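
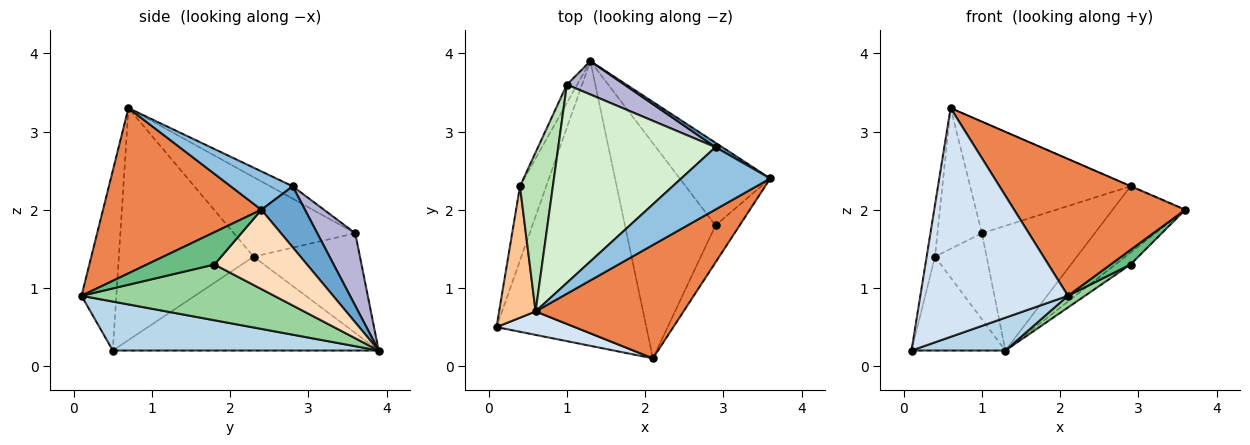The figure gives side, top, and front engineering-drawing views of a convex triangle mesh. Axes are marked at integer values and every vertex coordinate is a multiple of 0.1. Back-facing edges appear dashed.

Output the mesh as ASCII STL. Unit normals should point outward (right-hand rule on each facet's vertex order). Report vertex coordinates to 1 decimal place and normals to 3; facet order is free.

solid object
 facet normal 0.514 0.856 0.057
  outer loop
   vertex 2.9 2.8 2.3
   vertex 3.6 2.4 2.0
   vertex 1.3 3.9 0.2
  endloop
 endfacet
 facet normal 0.396 0.004 0.918
  outer loop
   vertex 2.9 2.8 2.3
   vertex 0.6 0.7 3.3
   vertex 3.6 2.4 2.0
  endloop
 endfacet
 facet normal 0.309 -0.109 -0.945
  outer loop
   vertex 2.1 0.1 0.9
   vertex 0.1 0.5 0.2
   vertex 1.3 3.9 0.2
  endloop
 endfacet
 facet normal -0.228 -0.968 0.099
  outer loop
   vertex 2.1 0.1 0.9
   vertex 0.6 0.7 3.3
   vertex 0.1 0.5 0.2
  endloop
 endfacet
 facet normal 0.580 -0.627 0.520
  outer loop
   vertex 2.1 0.1 0.9
   vertex 3.6 2.4 2.0
   vertex 0.6 0.7 3.3
  endloop
 endfacet
 facet normal -0.912 0.322 -0.255
  outer loop
   vertex 0.4 2.3 1.4
   vertex 1.3 3.9 0.2
   vertex 0.1 0.5 0.2
  endloop
 endfacet
 facet normal -0.986 0.061 0.155
  outer loop
   vertex 0.4 2.3 1.4
   vertex 0.1 0.5 0.2
   vertex 0.6 0.7 3.3
  endloop
 endfacet
 facet normal 0.655 0.108 -0.748
  outer loop
   vertex 2.9 1.8 1.3
   vertex 1.3 3.9 0.2
   vertex 3.6 2.4 2.0
  endloop
 endfacet
 facet normal 0.780 -0.230 -0.583
  outer loop
   vertex 2.9 1.8 1.3
   vertex 3.6 2.4 2.0
   vertex 2.1 0.1 0.9
  endloop
 endfacet
 facet normal 0.524 -0.046 -0.851
  outer loop
   vertex 2.9 1.8 1.3
   vertex 2.1 0.1 0.9
   vertex 1.3 3.9 0.2
  endloop
 endfacet
 facet normal -0.875 0.320 0.362
  outer loop
   vertex 1.0 3.6 1.7
   vertex 0.4 2.3 1.4
   vertex 0.6 0.7 3.3
  endloop
 endfacet
 facet normal -0.069 0.489 0.869
  outer loop
   vertex 1.0 3.6 1.7
   vertex 0.6 0.7 3.3
   vertex 2.9 2.8 2.3
  endloop
 endfacet
 facet normal -0.896 0.435 -0.092
  outer loop
   vertex 1.0 3.6 1.7
   vertex 1.3 3.9 0.2
   vertex 0.4 2.3 1.4
  endloop
 endfacet
 facet normal 0.309 0.919 0.246
  outer loop
   vertex 1.0 3.6 1.7
   vertex 2.9 2.8 2.3
   vertex 1.3 3.9 0.2
  endloop
 endfacet
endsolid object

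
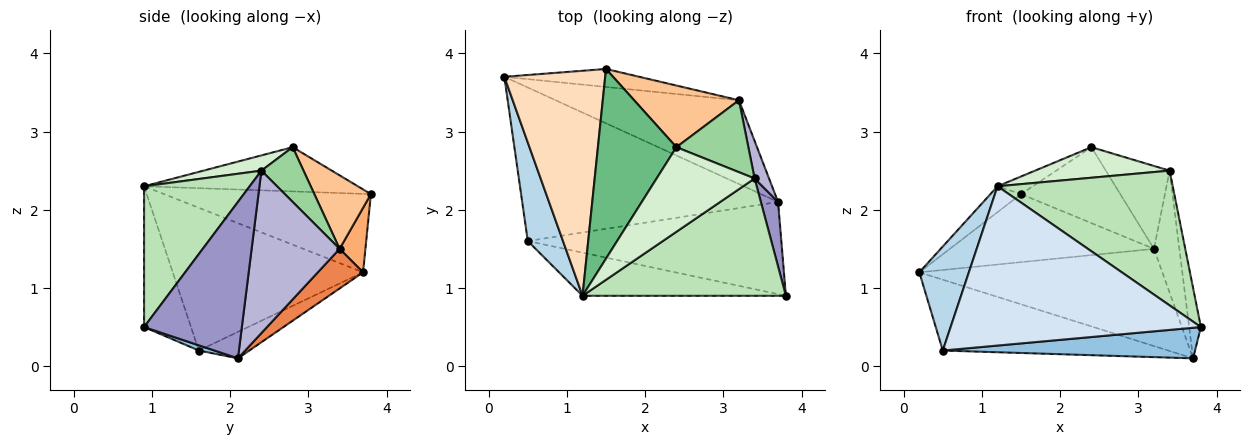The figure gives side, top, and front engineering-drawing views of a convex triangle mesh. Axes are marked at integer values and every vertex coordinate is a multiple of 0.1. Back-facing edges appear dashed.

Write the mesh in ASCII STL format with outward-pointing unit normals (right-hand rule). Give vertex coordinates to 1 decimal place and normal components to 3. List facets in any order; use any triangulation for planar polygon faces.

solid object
 facet normal -0.093 0.417 -0.904
  outer loop
   vertex 0.5 1.6 0.2
   vertex 0.2 3.7 1.2
   vertex 3.7 2.1 0.1
  endloop
 endfacet
 facet normal 0.020 -0.315 -0.949
  outer loop
   vertex 0.5 1.6 0.2
   vertex 3.7 2.1 0.1
   vertex 3.8 0.9 0.5
  endloop
 endfacet
 facet normal -0.941 -0.245 0.232
  outer loop
   vertex 0.5 1.6 0.2
   vertex 1.2 0.9 2.3
   vertex 0.2 3.7 1.2
  endloop
 endfacet
 facet normal -0.178 -0.950 -0.257
  outer loop
   vertex 0.5 1.6 0.2
   vertex 3.8 0.9 0.5
   vertex 1.2 0.9 2.3
  endloop
 endfacet
 facet normal 0.140 0.750 -0.647
  outer loop
   vertex 3.2 3.4 1.5
   vertex 3.7 2.1 0.1
   vertex 0.2 3.7 1.2
  endloop
 endfacet
 facet normal 0.121 0.960 -0.254
  outer loop
   vertex 1.5 3.8 2.2
   vertex 3.2 3.4 1.5
   vertex 0.2 3.7 1.2
  endloop
 endfacet
 facet normal 0.404 0.710 0.577
  outer loop
   vertex 1.5 3.8 2.2
   vertex 2.4 2.8 2.8
   vertex 3.2 3.4 1.5
  endloop
 endfacet
 facet normal -0.612 0.090 0.786
  outer loop
   vertex 1.5 3.8 2.2
   vertex 0.2 3.7 1.2
   vertex 1.2 0.9 2.3
  endloop
 endfacet
 facet normal -0.489 0.081 0.868
  outer loop
   vertex 1.5 3.8 2.2
   vertex 1.2 0.9 2.3
   vertex 2.4 2.8 2.8
  endloop
 endfacet
 facet normal 0.446 0.676 0.587
  outer loop
   vertex 3.4 2.4 2.5
   vertex 3.2 3.4 1.5
   vertex 2.4 2.8 2.8
  endloop
 endfacet
 facet normal 0.414 -0.687 0.598
  outer loop
   vertex 3.4 2.4 2.5
   vertex 1.2 0.9 2.3
   vertex 3.8 0.9 0.5
  endloop
 endfacet
 facet normal 0.145 -0.336 0.931
  outer loop
   vertex 3.4 2.4 2.5
   vertex 2.4 2.8 2.8
   vertex 1.2 0.9 2.3
  endloop
 endfacet
 facet normal 0.987 0.118 0.109
  outer loop
   vertex 3.4 2.4 2.5
   vertex 3.8 0.9 0.5
   vertex 3.7 2.1 0.1
  endloop
 endfacet
 facet normal 0.957 0.277 0.085
  outer loop
   vertex 3.4 2.4 2.5
   vertex 3.7 2.1 0.1
   vertex 3.2 3.4 1.5
  endloop
 endfacet
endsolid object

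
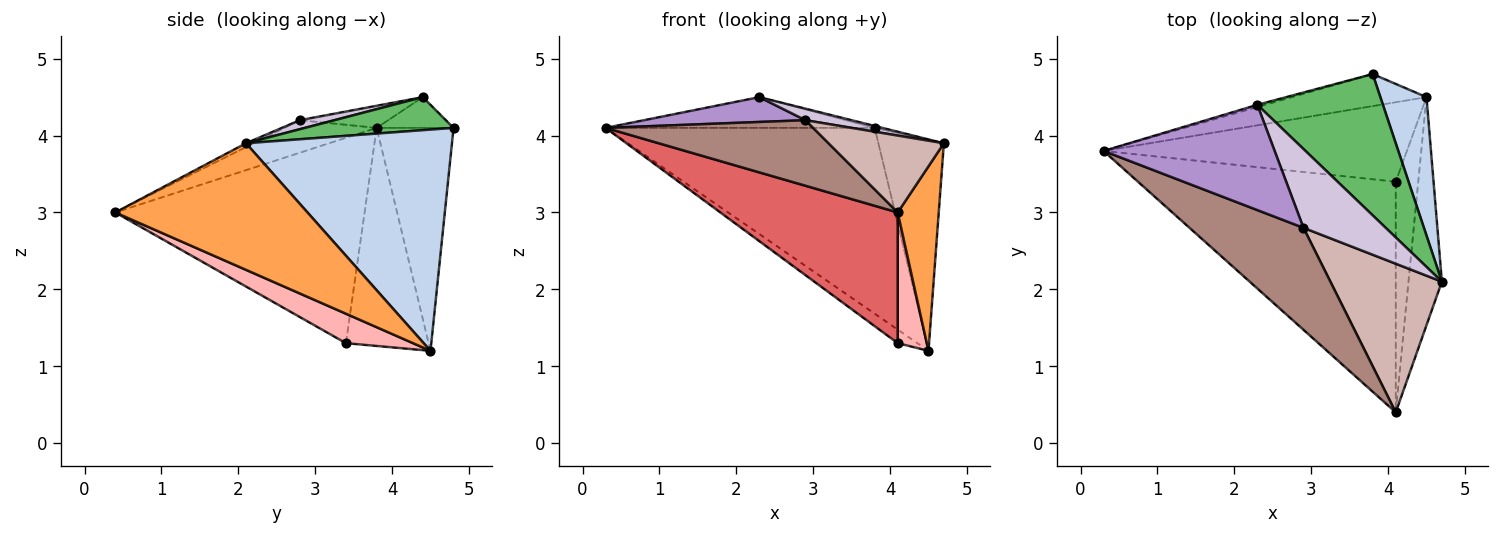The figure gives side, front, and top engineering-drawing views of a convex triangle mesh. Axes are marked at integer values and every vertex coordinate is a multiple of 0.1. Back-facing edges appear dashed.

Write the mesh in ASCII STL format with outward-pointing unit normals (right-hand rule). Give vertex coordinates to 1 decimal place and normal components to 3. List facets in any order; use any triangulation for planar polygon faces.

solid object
 facet normal -0.271 0.949 -0.164
  outer loop
   vertex 4.5 4.5 1.2
   vertex 0.3 3.8 4.1
   vertex 3.8 4.8 4.1
  endloop
 endfacet
 facet normal 0.935 0.297 0.195
  outer loop
   vertex 4.5 4.5 1.2
   vertex 3.8 4.8 4.1
   vertex 4.7 2.1 3.9
  endloop
 endfacet
 facet normal 0.947 -0.202 -0.250
  outer loop
   vertex 4.1 0.4 3.0
   vertex 4.5 4.5 1.2
   vertex 4.7 2.1 3.9
  endloop
 endfacet
 facet normal -0.274 0.959 -0.069
  outer loop
   vertex 2.3 4.4 4.5
   vertex 3.8 4.8 4.1
   vertex 0.3 3.8 4.1
  endloop
 endfacet
 facet normal 0.254 0.013 0.967
  outer loop
   vertex 2.3 4.4 4.5
   vertex 4.7 2.1 3.9
   vertex 3.8 4.8 4.1
  endloop
 endfacet
 facet normal -0.578 0.137 -0.804
  outer loop
   vertex 4.1 3.4 1.3
   vertex 0.3 3.8 4.1
   vertex 4.5 4.5 1.2
  endloop
 endfacet
 facet normal -0.570 -0.405 -0.715
  outer loop
   vertex 4.1 3.4 1.3
   vertex 4.1 0.4 3.0
   vertex 0.3 3.8 4.1
  endloop
 endfacet
 facet normal 0.751 -0.325 -0.574
  outer loop
   vertex 4.1 3.4 1.3
   vertex 4.5 4.5 1.2
   vertex 4.1 0.4 3.0
  endloop
 endfacet
 facet normal -0.125 -0.228 0.966
  outer loop
   vertex 2.9 2.8 4.2
   vertex 2.3 4.4 4.5
   vertex 0.3 3.8 4.1
  endloop
 endfacet
 facet normal 0.108 -0.144 0.984
  outer loop
   vertex 2.9 2.8 4.2
   vertex 4.7 2.1 3.9
   vertex 2.3 4.4 4.5
  endloop
 endfacet
 facet normal -0.234 -0.526 0.818
  outer loop
   vertex 2.9 2.8 4.2
   vertex 0.3 3.8 4.1
   vertex 4.1 0.4 3.0
  endloop
 endfacet
 facet normal -0.031 -0.459 0.888
  outer loop
   vertex 2.9 2.8 4.2
   vertex 4.1 0.4 3.0
   vertex 4.7 2.1 3.9
  endloop
 endfacet
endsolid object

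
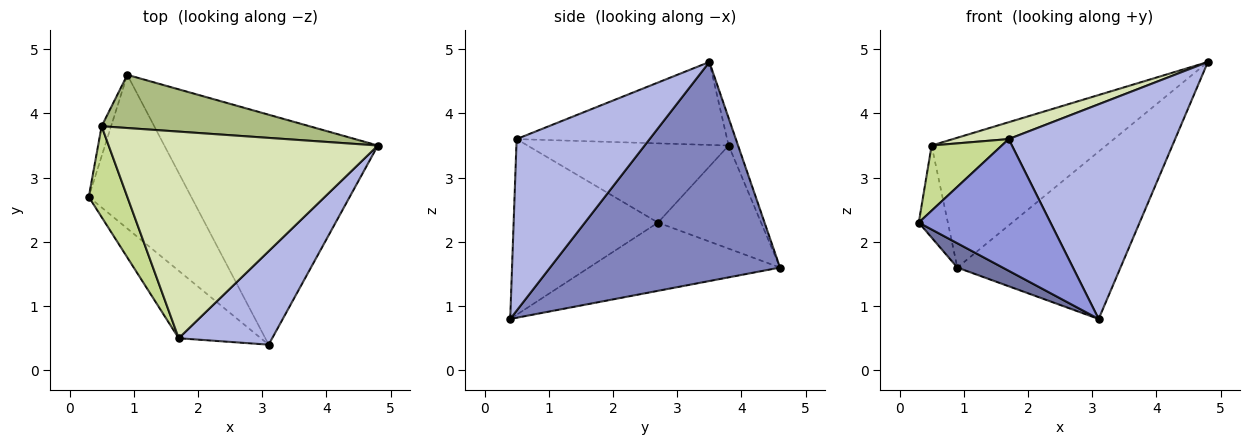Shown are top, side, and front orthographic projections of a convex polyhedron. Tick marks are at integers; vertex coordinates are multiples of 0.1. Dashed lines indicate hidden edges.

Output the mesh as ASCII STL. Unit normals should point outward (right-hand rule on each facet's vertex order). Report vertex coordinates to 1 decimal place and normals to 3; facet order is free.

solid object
 facet normal -0.549 -0.131 -0.825
  outer loop
   vertex 0.9 4.6 1.6
   vertex 3.1 0.4 0.8
   vertex 0.3 2.7 2.3
  endloop
 endfacet
 facet normal 0.638 0.453 -0.622
  outer loop
   vertex 0.9 4.6 1.6
   vertex 4.8 3.5 4.8
   vertex 3.1 0.4 0.8
  endloop
 endfacet
 facet normal -0.698 -0.637 -0.326
  outer loop
   vertex 1.7 0.5 3.6
   vertex 0.3 2.7 2.3
   vertex 3.1 0.4 0.8
  endloop
 endfacet
 facet normal 0.591 -0.740 0.322
  outer loop
   vertex 1.7 0.5 3.6
   vertex 3.1 0.4 0.8
   vertex 4.8 3.5 4.8
  endloop
 endfacet
 facet normal -0.959 0.270 -0.088
  outer loop
   vertex 0.5 3.8 3.5
   vertex 0.9 4.6 1.6
   vertex 0.3 2.7 2.3
  endloop
 endfacet
 facet normal -0.050 0.924 0.379
  outer loop
   vertex 0.5 3.8 3.5
   vertex 4.8 3.5 4.8
   vertex 0.9 4.6 1.6
  endloop
 endfacet
 facet normal -0.858 -0.299 0.417
  outer loop
   vertex 0.5 3.8 3.5
   vertex 0.3 2.7 2.3
   vertex 1.7 0.5 3.6
  endloop
 endfacet
 facet normal -0.293 -0.078 0.953
  outer loop
   vertex 0.5 3.8 3.5
   vertex 1.7 0.5 3.6
   vertex 4.8 3.5 4.8
  endloop
 endfacet
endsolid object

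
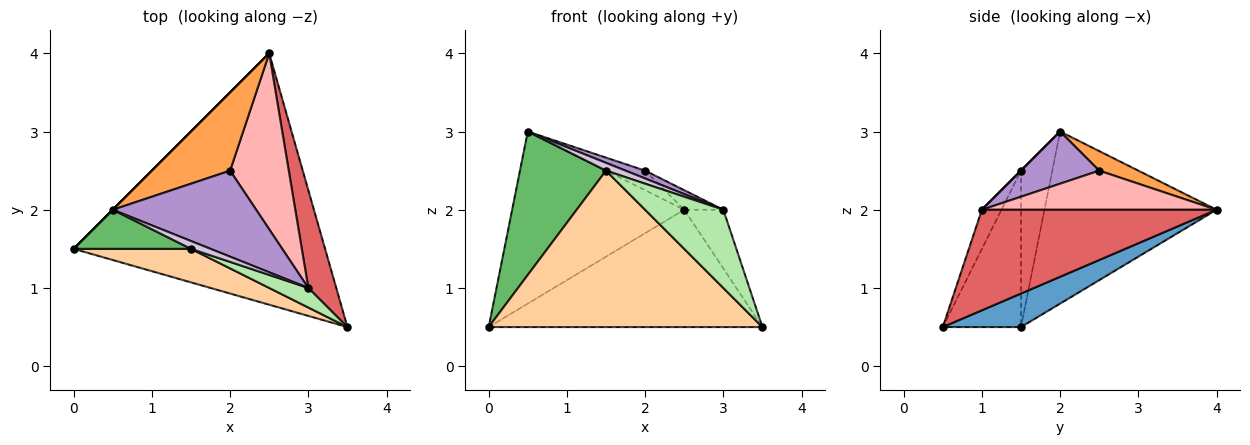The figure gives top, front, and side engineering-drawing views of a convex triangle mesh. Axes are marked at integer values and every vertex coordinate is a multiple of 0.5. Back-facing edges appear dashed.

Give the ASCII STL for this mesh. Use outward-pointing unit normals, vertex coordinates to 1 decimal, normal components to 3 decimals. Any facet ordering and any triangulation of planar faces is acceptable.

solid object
 facet normal 0.120 0.420 -0.900
  outer loop
   vertex 2.5 4.0 2.0
   vertex 3.5 0.5 0.5
   vertex 0.0 1.5 0.5
  endloop
 endfacet
 facet normal -0.707 0.707 0.000
  outer loop
   vertex 0.5 2.0 3.0
   vertex 2.5 4.0 2.0
   vertex 0.0 1.5 0.5
  endloop
 endfacet
 facet normal 0.236 0.236 0.943
  outer loop
   vertex 2.0 2.5 2.5
   vertex 2.5 4.0 2.0
   vertex 0.5 2.0 3.0
  endloop
 endfacet
 facet normal -0.269 -0.942 0.202
  outer loop
   vertex 1.5 1.5 2.5
   vertex 0.0 1.5 0.5
   vertex 3.5 0.5 0.5
  endloop
 endfacet
 facet normal -0.331 -0.910 0.248
  outer loop
   vertex 1.5 1.5 2.5
   vertex 0.5 2.0 3.0
   vertex 0.0 1.5 0.5
  endloop
 endfacet
 facet normal -0.236 -0.943 0.236
  outer loop
   vertex 3.0 1.0 2.0
   vertex 1.5 1.5 2.5
   vertex 3.5 0.5 0.5
  endloop
 endfacet
 facet normal 0.951 0.159 0.264
  outer loop
   vertex 3.0 1.0 2.0
   vertex 3.5 0.5 0.5
   vertex 2.5 4.0 2.0
  endloop
 endfacet
 facet normal 0.552 0.092 0.829
  outer loop
   vertex 3.0 1.0 2.0
   vertex 2.5 4.0 2.0
   vertex 2.0 2.5 2.5
  endloop
 endfacet
 facet normal 0.341 -0.085 0.936
  outer loop
   vertex 3.0 1.0 2.0
   vertex 2.0 2.5 2.5
   vertex 0.5 2.0 3.0
  endloop
 endfacet
 facet normal 0.000 -0.707 0.707
  outer loop
   vertex 3.0 1.0 2.0
   vertex 0.5 2.0 3.0
   vertex 1.5 1.5 2.5
  endloop
 endfacet
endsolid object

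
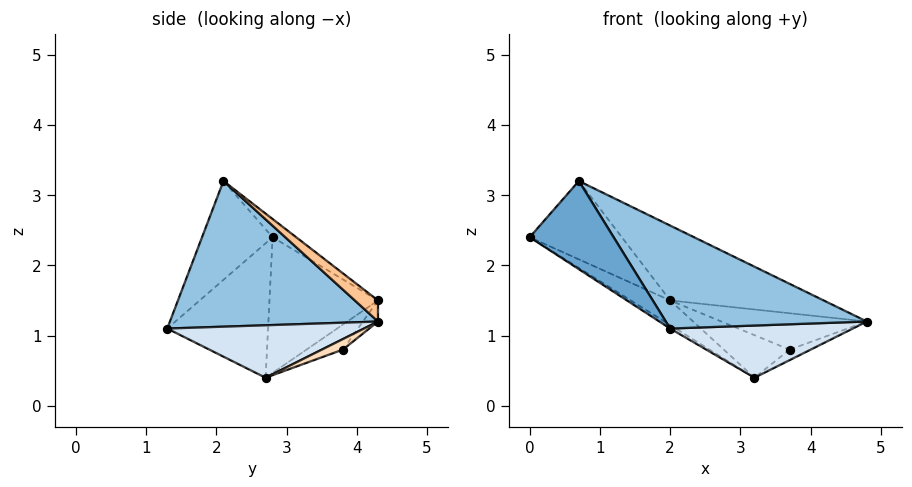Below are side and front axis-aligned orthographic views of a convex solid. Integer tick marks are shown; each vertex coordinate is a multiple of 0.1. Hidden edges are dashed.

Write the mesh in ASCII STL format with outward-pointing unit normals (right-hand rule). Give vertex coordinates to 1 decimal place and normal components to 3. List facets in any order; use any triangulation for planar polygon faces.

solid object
 facet normal -0.640 -0.761 -0.106
  outer loop
   vertex 0.7 2.1 3.2
   vertex 0.0 2.8 2.4
   vertex 2.0 1.3 1.1
  endloop
 endfacet
 facet normal 0.586 -0.567 0.579
  outer loop
   vertex 0.7 2.1 3.2
   vertex 2.0 1.3 1.1
   vertex 4.8 4.3 1.2
  endloop
 endfacet
 facet normal -0.529 0.029 -0.848
  outer loop
   vertex 3.2 2.7 0.4
   vertex 2.0 1.3 1.1
   vertex 0.0 2.8 2.4
  endloop
 endfacet
 facet normal 0.729 -0.677 -0.104
  outer loop
   vertex 3.2 2.7 0.4
   vertex 4.8 4.3 1.2
   vertex 2.0 1.3 1.1
  endloop
 endfacet
 facet normal -0.516 0.187 -0.836
  outer loop
   vertex 2.0 4.3 1.5
   vertex 3.2 2.7 0.4
   vertex 0.0 2.8 2.4
  endloop
 endfacet
 facet normal -0.170 0.663 0.729
  outer loop
   vertex 2.0 4.3 1.5
   vertex 0.0 2.8 2.4
   vertex 0.7 2.1 3.2
  endloop
 endfacet
 facet normal 0.087 0.576 0.813
  outer loop
   vertex 2.0 4.3 1.5
   vertex 0.7 2.1 3.2
   vertex 4.8 4.3 1.2
  endloop
 endfacet
 facet normal 0.236 0.236 -0.943
  outer loop
   vertex 3.7 3.8 0.8
   vertex 4.8 4.3 1.2
   vertex 3.2 2.7 0.4
  endloop
 endfacet
 facet normal -0.074 0.717 -0.693
  outer loop
   vertex 3.7 3.8 0.8
   vertex 2.0 4.3 1.5
   vertex 4.8 4.3 1.2
  endloop
 endfacet
 facet normal -0.235 0.425 -0.874
  outer loop
   vertex 3.7 3.8 0.8
   vertex 3.2 2.7 0.4
   vertex 2.0 4.3 1.5
  endloop
 endfacet
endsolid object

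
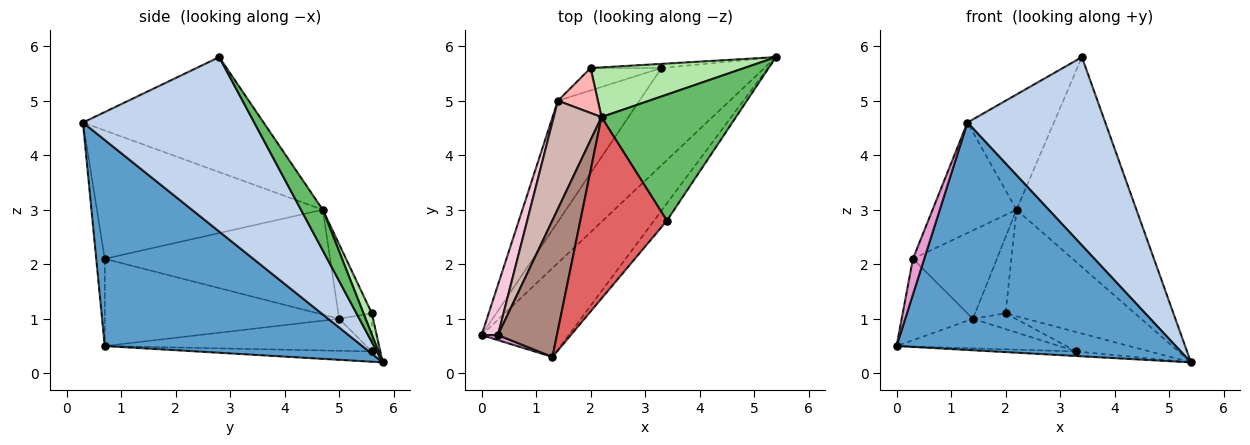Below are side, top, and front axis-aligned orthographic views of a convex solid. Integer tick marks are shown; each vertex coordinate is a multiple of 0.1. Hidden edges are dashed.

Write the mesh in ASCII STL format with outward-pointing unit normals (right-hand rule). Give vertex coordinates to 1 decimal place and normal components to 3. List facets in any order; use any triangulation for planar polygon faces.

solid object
 facet normal 0.652 -0.706 -0.276
  outer loop
   vertex 1.3 0.3 4.6
   vertex 0.0 0.7 0.5
   vertex 5.4 5.8 0.2
  endloop
 endfacet
 facet normal 0.778 -0.626 -0.057
  outer loop
   vertex 3.4 2.8 5.8
   vertex 1.3 0.3 4.6
   vertex 5.4 5.8 0.2
  endloop
 endfacet
 facet normal -0.099 0.046 -0.994
  outer loop
   vertex 3.3 5.6 0.4
   vertex 5.4 5.8 0.2
   vertex 0.0 0.7 0.5
  endloop
 endfacet
 facet normal -0.112 0.971 -0.209
  outer loop
   vertex 3.3 5.6 0.4
   vertex 2.0 5.6 1.1
   vertex 5.4 5.8 0.2
  endloop
 endfacet
 facet normal 0.154 0.847 0.509
  outer loop
   vertex 2.2 4.7 3.0
   vertex 3.4 2.8 5.8
   vertex 5.4 5.8 0.2
  endloop
 endfacet
 facet normal 0.059 0.905 0.422
  outer loop
   vertex 2.2 4.7 3.0
   vertex 5.4 5.8 0.2
   vertex 2.0 5.6 1.1
  endloop
 endfacet
 facet normal -0.746 0.357 0.562
  outer loop
   vertex 2.2 4.7 3.0
   vertex 1.3 0.3 4.6
   vertex 3.4 2.8 5.8
  endloop
 endfacet
 facet normal -0.687 0.626 0.369
  outer loop
   vertex 1.4 5.0 1.0
   vertex 2.2 4.7 3.0
   vertex 2.0 5.6 1.1
  endloop
 endfacet
 facet normal -0.357 0.222 -0.908
  outer loop
   vertex 1.4 5.0 1.0
   vertex 3.3 5.6 0.4
   vertex 0.0 0.7 0.5
  endloop
 endfacet
 facet normal -0.403 0.527 -0.748
  outer loop
   vertex 1.4 5.0 1.0
   vertex 2.0 5.6 1.1
   vertex 3.3 5.6 0.4
  endloop
 endfacet
 facet normal -0.861 0.320 0.396
  outer loop
   vertex 0.3 0.7 2.1
   vertex 1.3 0.3 4.6
   vertex 2.2 4.7 3.0
  endloop
 endfacet
 facet normal -0.862 0.321 0.393
  outer loop
   vertex 0.3 0.7 2.1
   vertex 2.2 4.7 3.0
   vertex 1.4 5.0 1.0
  endloop
 endfacet
 facet normal -0.598 -0.794 0.112
  outer loop
   vertex 0.3 0.7 2.1
   vertex 0.0 0.7 0.5
   vertex 1.3 0.3 4.6
  endloop
 endfacet
 facet normal -0.942 0.286 0.177
  outer loop
   vertex 0.3 0.7 2.1
   vertex 1.4 5.0 1.0
   vertex 0.0 0.7 0.5
  endloop
 endfacet
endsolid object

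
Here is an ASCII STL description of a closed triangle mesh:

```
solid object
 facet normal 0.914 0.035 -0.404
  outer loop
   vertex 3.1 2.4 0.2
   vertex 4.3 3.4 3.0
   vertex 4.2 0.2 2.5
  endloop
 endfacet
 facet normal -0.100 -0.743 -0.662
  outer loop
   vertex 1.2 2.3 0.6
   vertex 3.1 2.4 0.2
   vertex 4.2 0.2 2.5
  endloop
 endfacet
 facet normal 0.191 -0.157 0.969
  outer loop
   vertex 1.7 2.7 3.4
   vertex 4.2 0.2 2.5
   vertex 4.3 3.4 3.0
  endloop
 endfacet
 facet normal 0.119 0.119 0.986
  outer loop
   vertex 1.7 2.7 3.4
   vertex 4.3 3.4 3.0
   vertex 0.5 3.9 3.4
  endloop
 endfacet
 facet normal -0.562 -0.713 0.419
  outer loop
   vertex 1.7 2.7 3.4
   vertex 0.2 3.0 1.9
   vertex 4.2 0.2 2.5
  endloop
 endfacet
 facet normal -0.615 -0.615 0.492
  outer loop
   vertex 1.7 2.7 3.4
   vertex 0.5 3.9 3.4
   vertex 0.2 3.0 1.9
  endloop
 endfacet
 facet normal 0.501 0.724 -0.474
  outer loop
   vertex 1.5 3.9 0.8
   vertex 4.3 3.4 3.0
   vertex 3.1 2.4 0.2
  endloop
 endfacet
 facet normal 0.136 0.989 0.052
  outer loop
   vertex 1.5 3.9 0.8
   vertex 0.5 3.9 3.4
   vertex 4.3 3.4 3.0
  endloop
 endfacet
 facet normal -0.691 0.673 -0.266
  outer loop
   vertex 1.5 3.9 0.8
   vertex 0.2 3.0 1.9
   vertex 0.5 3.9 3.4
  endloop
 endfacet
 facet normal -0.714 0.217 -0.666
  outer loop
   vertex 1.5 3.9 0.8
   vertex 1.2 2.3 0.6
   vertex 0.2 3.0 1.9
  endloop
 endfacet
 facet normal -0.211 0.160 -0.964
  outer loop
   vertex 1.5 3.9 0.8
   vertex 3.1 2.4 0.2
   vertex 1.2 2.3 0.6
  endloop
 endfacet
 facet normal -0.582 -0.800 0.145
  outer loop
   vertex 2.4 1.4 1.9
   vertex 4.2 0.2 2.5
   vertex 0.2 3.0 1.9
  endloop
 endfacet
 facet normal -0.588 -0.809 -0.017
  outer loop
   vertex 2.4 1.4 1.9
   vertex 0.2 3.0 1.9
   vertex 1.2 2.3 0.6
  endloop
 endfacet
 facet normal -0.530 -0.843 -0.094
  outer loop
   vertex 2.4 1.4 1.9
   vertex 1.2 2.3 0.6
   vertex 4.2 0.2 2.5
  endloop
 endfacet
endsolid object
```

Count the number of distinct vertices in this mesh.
9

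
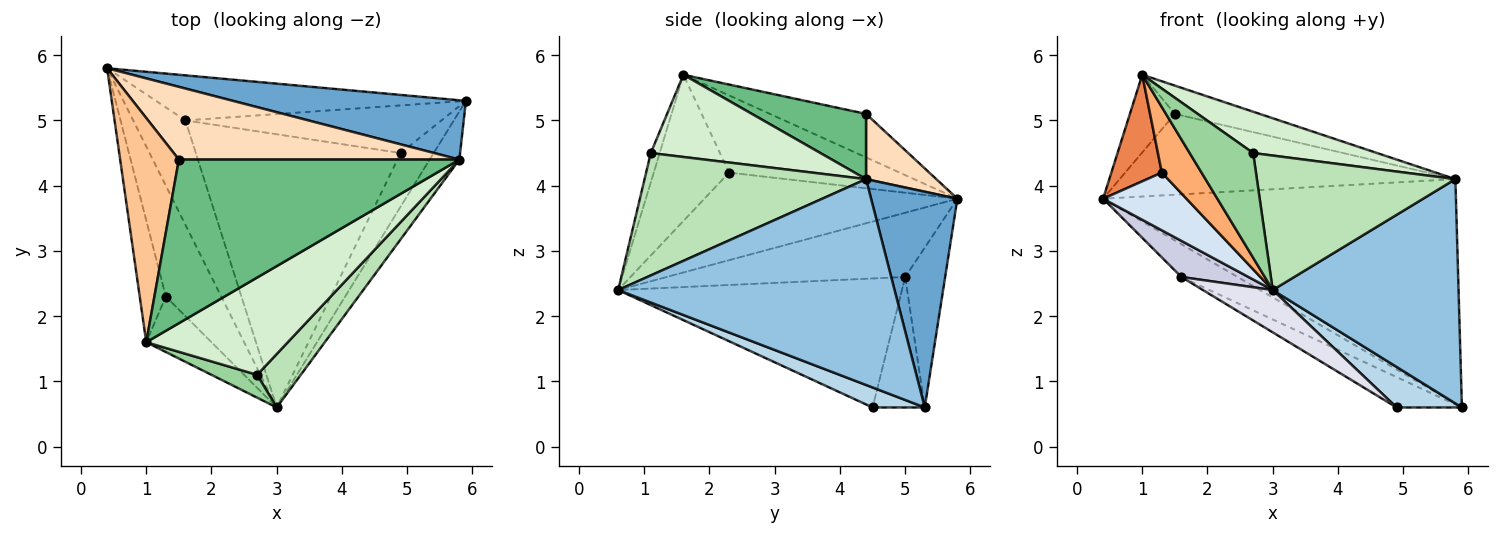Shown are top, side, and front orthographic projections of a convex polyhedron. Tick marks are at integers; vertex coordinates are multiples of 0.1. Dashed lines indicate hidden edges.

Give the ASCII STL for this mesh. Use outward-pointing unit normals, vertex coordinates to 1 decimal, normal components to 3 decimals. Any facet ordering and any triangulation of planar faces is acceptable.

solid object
 facet normal 0.230 0.941 0.249
  outer loop
   vertex 5.8 4.4 4.1
   vertex 5.9 5.3 0.6
   vertex 0.4 5.8 3.8
  endloop
 endfacet
 facet normal 0.824 -0.554 -0.119
  outer loop
   vertex 5.8 4.4 4.1
   vertex 3.0 0.6 2.4
   vertex 5.9 5.3 0.6
  endloop
 endfacet
 facet normal 0.435 -0.543 -0.718
  outer loop
   vertex 4.9 4.5 0.6
   vertex 5.9 5.3 0.6
   vertex 3.0 0.6 2.4
  endloop
 endfacet
 facet normal -0.814 -0.268 -0.515
  outer loop
   vertex 1.3 2.3 4.2
   vertex 0.4 5.8 3.8
   vertex 3.0 0.6 2.4
  endloop
 endfacet
 facet normal -0.912 -0.270 -0.308
  outer loop
   vertex 1.3 2.3 4.2
   vertex 1.0 1.6 5.7
   vertex 0.4 5.8 3.8
  endloop
 endfacet
 facet normal -0.823 -0.434 -0.367
  outer loop
   vertex 1.3 2.3 4.2
   vertex 3.0 0.6 2.4
   vertex 1.0 1.6 5.7
  endloop
 endfacet
 facet normal -0.573 0.268 0.774
  outer loop
   vertex 1.5 4.4 5.1
   vertex 0.4 5.8 3.8
   vertex 1.0 1.6 5.7
  endloop
 endfacet
 facet normal 0.154 0.735 0.661
  outer loop
   vertex 1.5 4.4 5.1
   vertex 5.8 4.4 4.1
   vertex 0.4 5.8 3.8
  endloop
 endfacet
 facet normal 0.223 0.166 0.961
  outer loop
   vertex 1.5 4.4 5.1
   vertex 1.0 1.6 5.7
   vertex 5.8 4.4 4.1
  endloop
 endfacet
 facet normal -0.136 -0.968 0.211
  outer loop
   vertex 2.7 1.1 4.5
   vertex 1.0 1.6 5.7
   vertex 3.0 0.6 2.4
  endloop
 endfacet
 facet normal 0.720 -0.645 0.256
  outer loop
   vertex 2.7 1.1 4.5
   vertex 3.0 0.6 2.4
   vertex 5.8 4.4 4.1
  endloop
 endfacet
 facet normal 0.472 -0.345 0.812
  outer loop
   vertex 2.7 1.1 4.5
   vertex 5.8 4.4 4.1
   vertex 1.0 1.6 5.7
  endloop
 endfacet
 facet normal -0.385 0.542 -0.747
  outer loop
   vertex 1.6 5.0 2.6
   vertex 0.4 5.8 3.8
   vertex 5.9 5.3 0.6
  endloop
 endfacet
 facet normal -0.395 0.494 -0.775
  outer loop
   vertex 1.6 5.0 2.6
   vertex 5.9 5.3 0.6
   vertex 4.9 4.5 0.6
  endloop
 endfacet
 facet normal -0.758 -0.213 -0.616
  outer loop
   vertex 1.6 5.0 2.6
   vertex 3.0 0.6 2.4
   vertex 0.4 5.8 3.8
  endloop
 endfacet
 facet normal -0.528 -0.130 -0.839
  outer loop
   vertex 1.6 5.0 2.6
   vertex 4.9 4.5 0.6
   vertex 3.0 0.6 2.4
  endloop
 endfacet
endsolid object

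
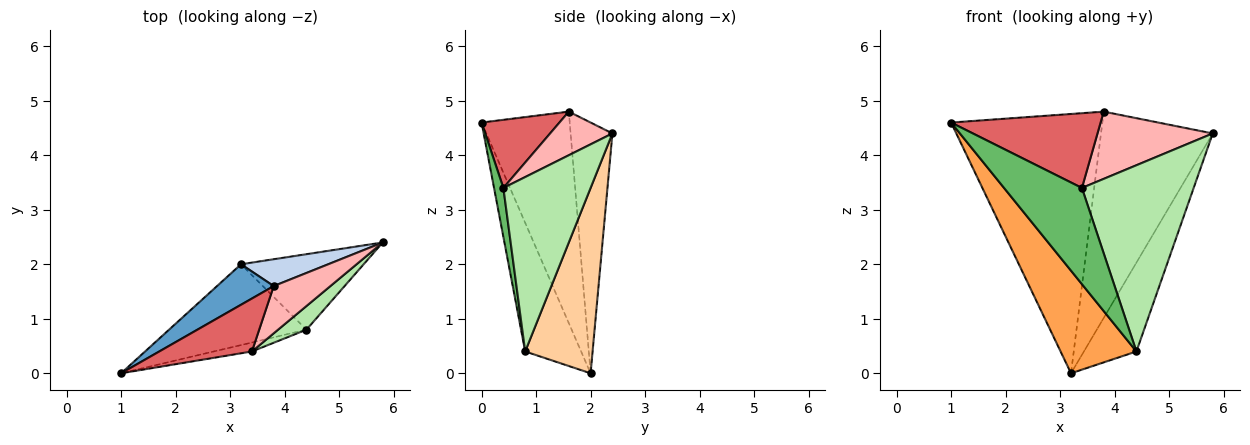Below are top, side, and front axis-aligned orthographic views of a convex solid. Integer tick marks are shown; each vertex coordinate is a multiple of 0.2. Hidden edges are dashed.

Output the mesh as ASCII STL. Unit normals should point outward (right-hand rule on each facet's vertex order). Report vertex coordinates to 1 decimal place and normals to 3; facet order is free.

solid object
 facet normal -0.499 0.856 0.134
  outer loop
   vertex 3.8 1.6 4.8
   vertex 3.2 2.0 0.0
   vertex 1.0 0.0 4.6
  endloop
 endfacet
 facet normal -0.348 0.930 0.121
  outer loop
   vertex 3.8 1.6 4.8
   vertex 5.8 2.4 4.4
   vertex 3.2 2.0 0.0
  endloop
 endfacet
 facet normal -0.501 -0.680 -0.535
  outer loop
   vertex 4.4 0.8 0.4
   vertex 1.0 0.0 4.6
   vertex 3.2 2.0 0.0
  endloop
 endfacet
 facet normal 0.699 0.545 -0.463
  outer loop
   vertex 4.4 0.8 0.4
   vertex 3.2 2.0 0.0
   vertex 5.8 2.4 4.4
  endloop
 endfacet
 facet normal 0.119 -0.989 -0.092
  outer loop
   vertex 3.4 0.4 3.4
   vertex 1.0 0.0 4.6
   vertex 4.4 0.8 0.4
  endloop
 endfacet
 facet normal 0.612 -0.784 0.099
  outer loop
   vertex 3.4 0.4 3.4
   vertex 4.4 0.8 0.4
   vertex 5.8 2.4 4.4
  endloop
 endfacet
 facet normal 0.391 -0.751 0.532
  outer loop
   vertex 3.4 0.4 3.4
   vertex 3.8 1.6 4.8
   vertex 1.0 0.0 4.6
  endloop
 endfacet
 facet normal 0.404 -0.748 0.526
  outer loop
   vertex 3.4 0.4 3.4
   vertex 5.8 2.4 4.4
   vertex 3.8 1.6 4.8
  endloop
 endfacet
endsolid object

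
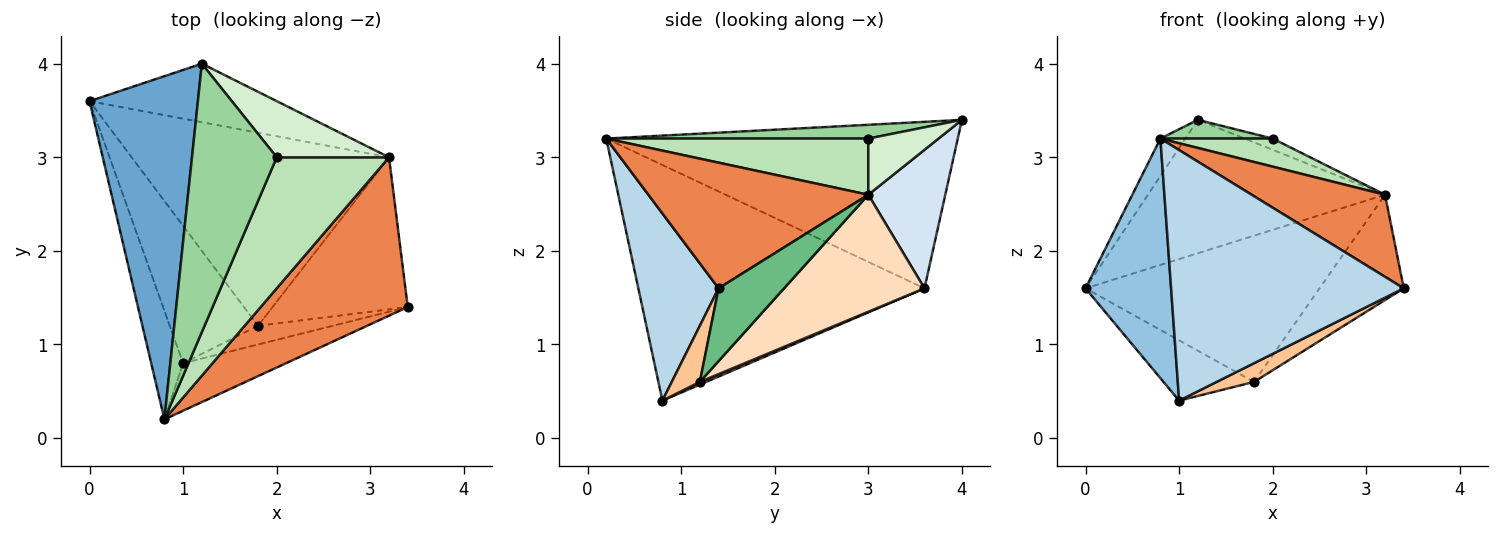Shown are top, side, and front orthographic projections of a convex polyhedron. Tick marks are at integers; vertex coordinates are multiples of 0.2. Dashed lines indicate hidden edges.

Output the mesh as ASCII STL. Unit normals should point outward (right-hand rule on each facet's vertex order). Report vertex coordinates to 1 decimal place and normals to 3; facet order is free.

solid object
 facet normal -0.837 0.059 0.545
  outer loop
   vertex 1.2 4.0 3.4
   vertex 0.0 3.6 1.6
   vertex 0.8 0.2 3.2
  endloop
 endfacet
 facet normal -0.950 -0.284 -0.129
  outer loop
   vertex 1.0 0.8 0.4
   vertex 0.8 0.2 3.2
   vertex 0.0 3.6 1.6
  endloop
 endfacet
 facet normal 0.321 -0.931 -0.176
  outer loop
   vertex 1.0 0.8 0.4
   vertex 3.4 1.4 1.6
   vertex 0.8 0.2 3.2
  endloop
 endfacet
 facet normal 0.285 0.878 -0.385
  outer loop
   vertex 3.2 3.0 2.6
   vertex 0.0 3.6 1.6
   vertex 1.2 4.0 3.4
  endloop
 endfacet
 facet normal 0.604 -0.367 0.707
  outer loop
   vertex 3.2 3.0 2.6
   vertex 0.8 0.2 3.2
   vertex 3.4 1.4 1.6
  endloop
 endfacet
 facet normal 0.028 0.402 -0.915
  outer loop
   vertex 1.8 1.2 0.6
   vertex 1.0 0.8 0.4
   vertex 0.0 3.6 1.6
  endloop
 endfacet
 facet normal 0.469 -0.625 -0.625
  outer loop
   vertex 1.8 1.2 0.6
   vertex 3.4 1.4 1.6
   vertex 1.0 0.8 0.4
  endloop
 endfacet
 facet normal 0.341 0.568 -0.749
  outer loop
   vertex 1.8 1.2 0.6
   vertex 0.0 3.6 1.6
   vertex 3.2 3.0 2.6
  endloop
 endfacet
 facet normal 0.405 0.520 -0.752
  outer loop
   vertex 1.8 1.2 0.6
   vertex 3.2 3.0 2.6
   vertex 3.4 1.4 1.6
  endloop
 endfacet
 facet normal 0.160 -0.069 0.985
  outer loop
   vertex 2.0 3.0 3.2
   vertex 1.2 4.0 3.4
   vertex 0.8 0.2 3.2
  endloop
 endfacet
 facet normal 0.439 -0.188 0.878
  outer loop
   vertex 2.0 3.0 3.2
   vertex 0.8 0.2 3.2
   vertex 3.2 3.0 2.6
  endloop
 endfacet
 facet normal 0.440 0.176 0.880
  outer loop
   vertex 2.0 3.0 3.2
   vertex 3.2 3.0 2.6
   vertex 1.2 4.0 3.4
  endloop
 endfacet
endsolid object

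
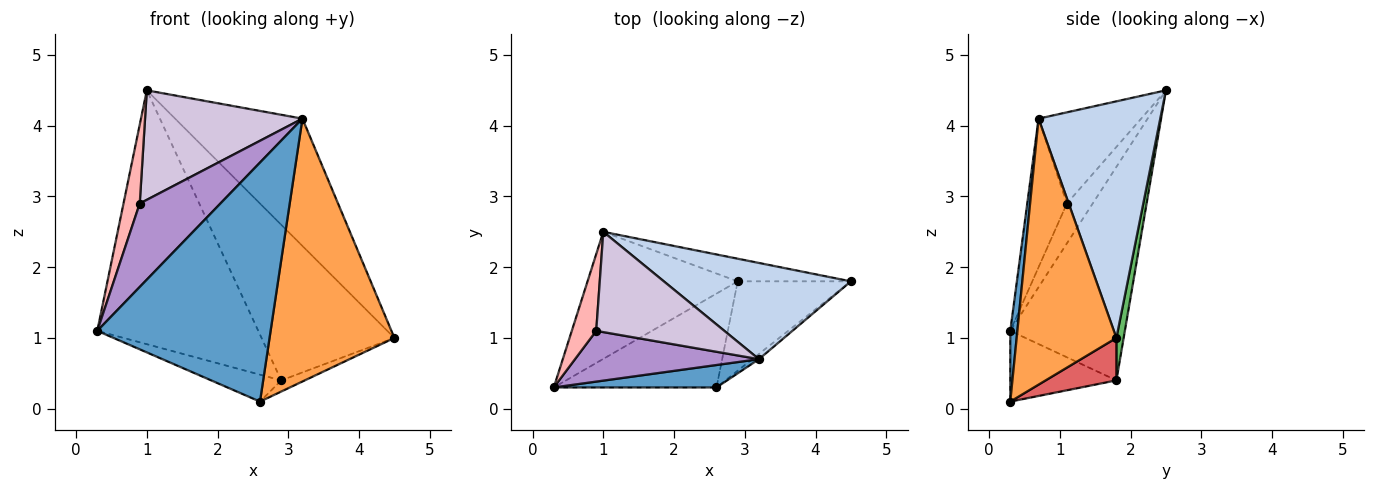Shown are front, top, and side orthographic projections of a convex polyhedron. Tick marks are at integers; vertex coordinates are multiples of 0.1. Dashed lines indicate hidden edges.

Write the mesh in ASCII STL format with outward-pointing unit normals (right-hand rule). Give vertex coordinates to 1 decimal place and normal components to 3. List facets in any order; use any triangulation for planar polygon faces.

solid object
 facet normal 0.041 -0.995 0.093
  outer loop
   vertex 3.2 0.7 4.1
   vertex 0.3 0.3 1.1
   vertex 2.6 0.3 0.1
  endloop
 endfacet
 facet normal 0.606 0.634 0.479
  outer loop
   vertex 3.2 0.7 4.1
   vertex 4.5 1.8 1.0
   vertex 1.0 2.5 4.5
  endloop
 endfacet
 facet normal 0.624 -0.781 -0.015
  outer loop
   vertex 3.2 0.7 4.1
   vertex 2.6 0.3 0.1
   vertex 4.5 1.8 1.0
  endloop
 endfacet
 facet normal -0.537 0.754 -0.378
  outer loop
   vertex 2.9 1.8 0.4
   vertex 0.3 0.3 1.1
   vertex 1.0 2.5 4.5
  endloop
 endfacet
 facet normal 0.054 0.988 -0.144
  outer loop
   vertex 2.9 1.8 0.4
   vertex 1.0 2.5 4.5
   vertex 4.5 1.8 1.0
  endloop
 endfacet
 facet normal -0.386 0.254 -0.887
  outer loop
   vertex 2.9 1.8 0.4
   vertex 2.6 0.3 0.1
   vertex 0.3 0.3 1.1
  endloop
 endfacet
 facet normal 0.349 0.116 -0.930
  outer loop
   vertex 2.9 1.8 0.4
   vertex 4.5 1.8 1.0
   vertex 2.6 0.3 0.1
  endloop
 endfacet
 facet normal -0.751 -0.473 0.461
  outer loop
   vertex 0.9 1.1 2.9
   vertex 1.0 2.5 4.5
   vertex 0.3 0.3 1.1
  endloop
 endfacet
 facet normal -0.387 -0.788 0.479
  outer loop
   vertex 0.9 1.1 2.9
   vertex 0.3 0.3 1.1
   vertex 3.2 0.7 4.1
  endloop
 endfacet
 facet normal -0.433 -0.665 0.609
  outer loop
   vertex 0.9 1.1 2.9
   vertex 3.2 0.7 4.1
   vertex 1.0 2.5 4.5
  endloop
 endfacet
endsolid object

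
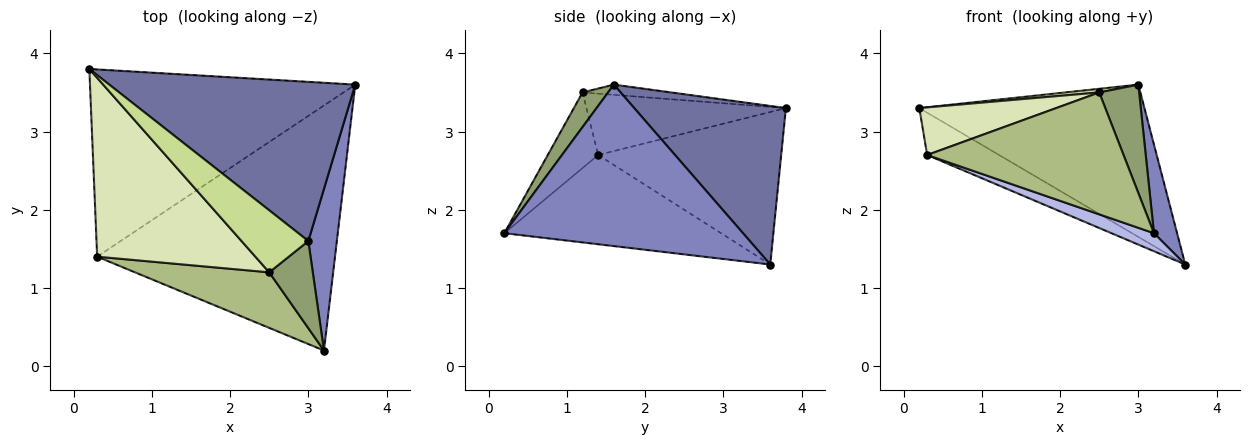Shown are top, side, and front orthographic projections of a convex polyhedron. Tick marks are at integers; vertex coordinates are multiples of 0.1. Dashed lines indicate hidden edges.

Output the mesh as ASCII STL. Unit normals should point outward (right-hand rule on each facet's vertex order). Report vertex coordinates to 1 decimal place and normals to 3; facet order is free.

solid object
 facet normal 0.422 0.627 0.655
  outer loop
   vertex 3.0 1.6 3.6
   vertex 3.6 3.6 1.3
   vertex 0.2 3.8 3.3
  endloop
 endfacet
 facet normal 0.980 -0.095 0.173
  outer loop
   vertex 3.0 1.6 3.6
   vertex 3.2 0.2 1.7
   vertex 3.6 3.6 1.3
  endloop
 endfacet
 facet normal -0.489 0.192 -0.851
  outer loop
   vertex 0.3 1.4 2.7
   vertex 0.2 3.8 3.3
   vertex 3.6 3.6 1.3
  endloop
 endfacet
 facet normal -0.350 -0.069 -0.934
  outer loop
   vertex 0.3 1.4 2.7
   vertex 3.6 3.6 1.3
   vertex 3.2 0.2 1.7
  endloop
 endfacet
 facet normal 0.446 -0.698 0.561
  outer loop
   vertex 2.5 1.2 3.5
   vertex 3.2 0.2 1.7
   vertex 3.0 1.6 3.6
  endloop
 endfacet
 facet normal -0.227 -0.886 0.404
  outer loop
   vertex 2.5 1.2 3.5
   vertex 0.3 1.4 2.7
   vertex 3.2 0.2 1.7
  endloop
 endfacet
 facet normal -0.151 -0.058 0.987
  outer loop
   vertex 2.5 1.2 3.5
   vertex 3.0 1.6 3.6
   vertex 0.2 3.8 3.3
  endloop
 endfacet
 facet normal -0.351 -0.241 0.905
  outer loop
   vertex 2.5 1.2 3.5
   vertex 0.2 3.8 3.3
   vertex 0.3 1.4 2.7
  endloop
 endfacet
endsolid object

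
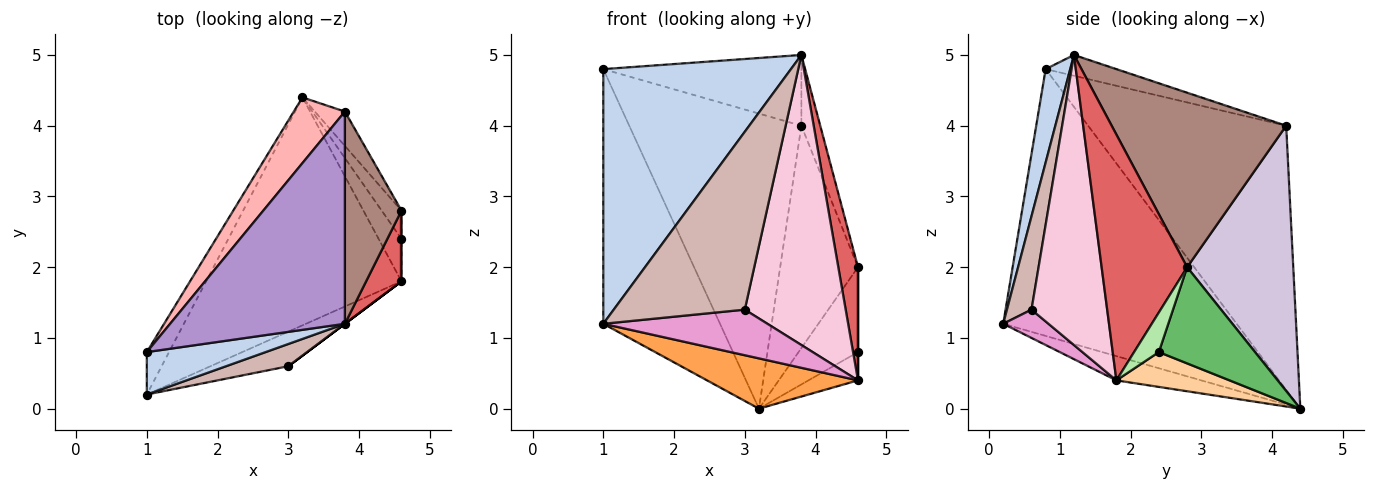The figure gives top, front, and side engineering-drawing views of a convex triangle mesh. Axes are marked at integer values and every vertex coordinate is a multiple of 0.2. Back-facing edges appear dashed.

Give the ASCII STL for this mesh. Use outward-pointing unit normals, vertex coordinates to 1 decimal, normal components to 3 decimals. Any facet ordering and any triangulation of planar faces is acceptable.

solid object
 facet normal -0.892 0.446 -0.074
  outer loop
   vertex 1.0 0.8 4.8
   vertex 3.2 4.4 0.0
   vertex 1.0 0.2 1.2
  endloop
 endfacet
 facet normal 0.128 -0.978 0.163
  outer loop
   vertex 1.0 0.8 4.8
   vertex 1.0 0.2 1.2
   vertex 3.8 1.2 5.0
  endloop
 endfacet
 facet normal -0.120 -0.214 -0.969
  outer loop
   vertex 4.6 1.8 0.4
   vertex 1.0 0.2 1.2
   vertex 3.2 4.4 0.0
  endloop
 endfacet
 facet normal 0.785 0.344 -0.515
  outer loop
   vertex 4.6 1.8 0.4
   vertex 3.2 4.4 0.0
   vertex 4.6 2.4 0.8
  endloop
 endfacet
 facet normal 0.838 0.518 -0.173
  outer loop
   vertex 4.6 2.8 2.0
   vertex 4.6 2.4 0.8
   vertex 3.2 4.4 0.0
  endloop
 endfacet
 facet normal 1.000 0.000 0.000
  outer loop
   vertex 4.6 2.8 2.0
   vertex 4.6 1.8 0.4
   vertex 4.6 2.4 0.8
  endloop
 endfacet
 facet normal 0.965 -0.222 0.139
  outer loop
   vertex 4.6 2.8 2.0
   vertex 3.8 1.2 5.0
   vertex 4.6 1.8 0.4
  endloop
 endfacet
 facet normal -0.747 0.649 0.144
  outer loop
   vertex 3.8 4.2 4.0
   vertex 3.2 4.4 0.0
   vertex 1.0 0.8 4.8
  endloop
 endfacet
 facet normal -0.112 0.314 0.943
  outer loop
   vertex 3.8 4.2 4.0
   vertex 1.0 0.8 4.8
   vertex 3.8 1.2 5.0
  endloop
 endfacet
 facet normal 0.803 0.589 -0.091
  outer loop
   vertex 3.8 4.2 4.0
   vertex 4.6 2.8 2.0
   vertex 3.2 4.4 0.0
  endloop
 endfacet
 facet normal 0.946 0.102 0.307
  outer loop
   vertex 3.8 4.2 4.0
   vertex 3.8 1.2 5.0
   vertex 4.6 2.8 2.0
  endloop
 endfacet
 facet normal 0.183 -0.976 0.122
  outer loop
   vertex 3.0 0.6 1.4
   vertex 3.8 1.2 5.0
   vertex 1.0 0.2 1.2
  endloop
 endfacet
 facet normal 0.215 -0.778 -0.590
  outer loop
   vertex 3.0 0.6 1.4
   vertex 1.0 0.2 1.2
   vertex 4.6 1.8 0.4
  endloop
 endfacet
 facet normal 0.600 -0.800 0.000
  outer loop
   vertex 3.0 0.6 1.4
   vertex 4.6 1.8 0.4
   vertex 3.8 1.2 5.0
  endloop
 endfacet
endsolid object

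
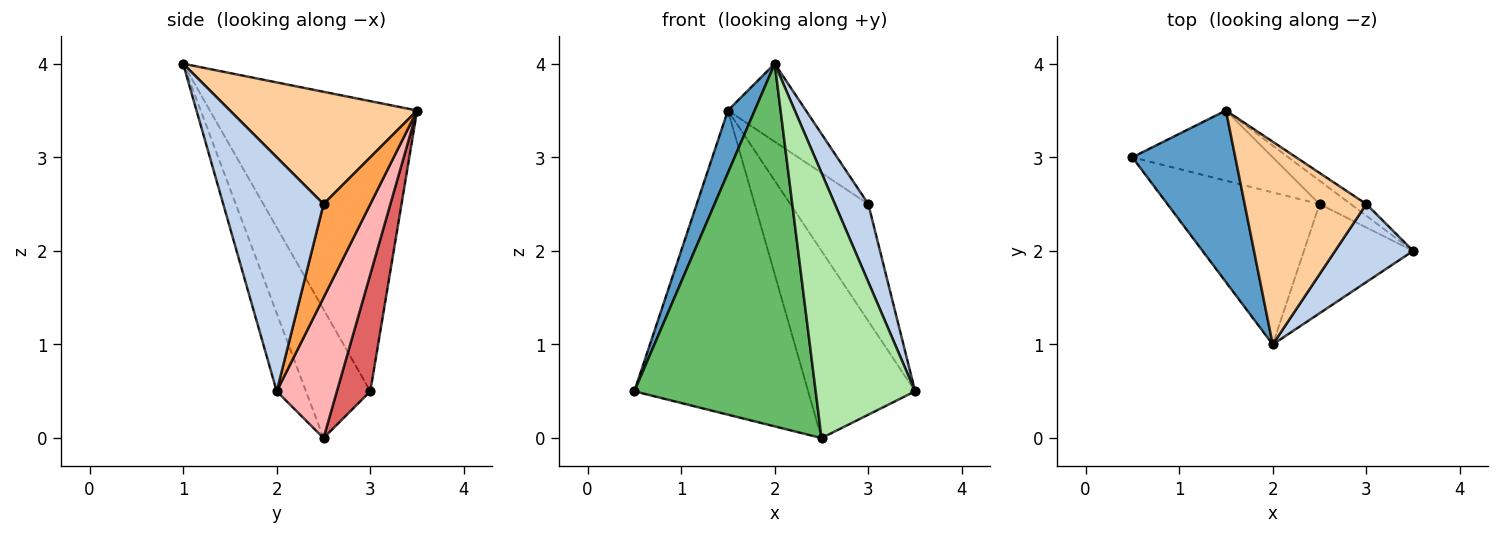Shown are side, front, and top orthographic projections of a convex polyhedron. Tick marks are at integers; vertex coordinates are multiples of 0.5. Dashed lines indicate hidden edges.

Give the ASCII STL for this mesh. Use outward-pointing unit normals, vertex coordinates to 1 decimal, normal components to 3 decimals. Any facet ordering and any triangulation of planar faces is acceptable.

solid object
 facet normal -0.936 -0.121 0.332
  outer loop
   vertex 1.5 3.5 3.5
   vertex 0.5 3.0 0.5
   vertex 2.0 1.0 4.0
  endloop
 endfacet
 facet normal 0.905 -0.302 0.302
  outer loop
   vertex 3.0 2.5 2.5
   vertex 2.0 1.0 4.0
   vertex 3.5 2.0 0.5
  endloop
 endfacet
 facet normal 0.513 0.854 -0.085
  outer loop
   vertex 3.0 2.5 2.5
   vertex 3.5 2.0 0.5
   vertex 1.5 3.5 3.5
  endloop
 endfacet
 facet normal 0.653 0.272 0.707
  outer loop
   vertex 3.0 2.5 2.5
   vertex 1.5 3.5 3.5
   vertex 2.0 1.0 4.0
  endloop
 endfacet
 facet normal -0.311 -0.876 -0.368
  outer loop
   vertex 2.5 2.5 0.0
   vertex 2.0 1.0 4.0
   vertex 0.5 3.0 0.5
  endloop
 endfacet
 facet normal -0.262 -0.892 -0.367
  outer loop
   vertex 2.5 2.5 0.0
   vertex 3.5 2.0 0.5
   vertex 2.0 1.0 4.0
  endloop
 endfacet
 facet normal 0.184 0.958 -0.221
  outer loop
   vertex 2.5 2.5 0.0
   vertex 0.5 3.0 0.5
   vertex 1.5 3.5 3.5
  endloop
 endfacet
 facet normal 0.487 0.866 -0.108
  outer loop
   vertex 2.5 2.5 0.0
   vertex 1.5 3.5 3.5
   vertex 3.5 2.0 0.5
  endloop
 endfacet
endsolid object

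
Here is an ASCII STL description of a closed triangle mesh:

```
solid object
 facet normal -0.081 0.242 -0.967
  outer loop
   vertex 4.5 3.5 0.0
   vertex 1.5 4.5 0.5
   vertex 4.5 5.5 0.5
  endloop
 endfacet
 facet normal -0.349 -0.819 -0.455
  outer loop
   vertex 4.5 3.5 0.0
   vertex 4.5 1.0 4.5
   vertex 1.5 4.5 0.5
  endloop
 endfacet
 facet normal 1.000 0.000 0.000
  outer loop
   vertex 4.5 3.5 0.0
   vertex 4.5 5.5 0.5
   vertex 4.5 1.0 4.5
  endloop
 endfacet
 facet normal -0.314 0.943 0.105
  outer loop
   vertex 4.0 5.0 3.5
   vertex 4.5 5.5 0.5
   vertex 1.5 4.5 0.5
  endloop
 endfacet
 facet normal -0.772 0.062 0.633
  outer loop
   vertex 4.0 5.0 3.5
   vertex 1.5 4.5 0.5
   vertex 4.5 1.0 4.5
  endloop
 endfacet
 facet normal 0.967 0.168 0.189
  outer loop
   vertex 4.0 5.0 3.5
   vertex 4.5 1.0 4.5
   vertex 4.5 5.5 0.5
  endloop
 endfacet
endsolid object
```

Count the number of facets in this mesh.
6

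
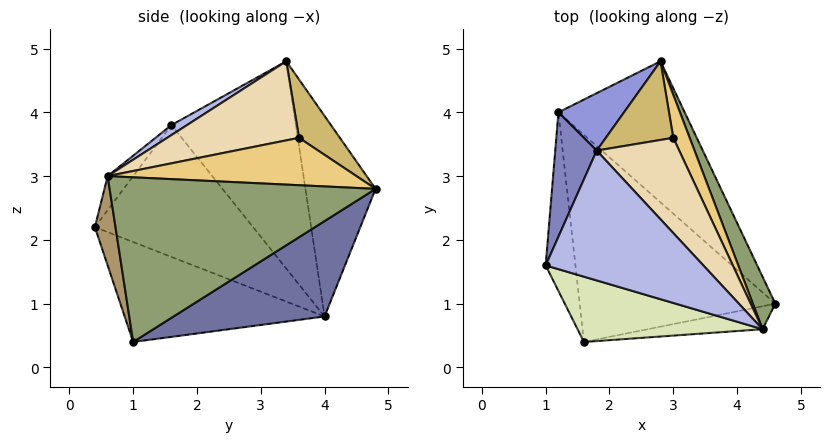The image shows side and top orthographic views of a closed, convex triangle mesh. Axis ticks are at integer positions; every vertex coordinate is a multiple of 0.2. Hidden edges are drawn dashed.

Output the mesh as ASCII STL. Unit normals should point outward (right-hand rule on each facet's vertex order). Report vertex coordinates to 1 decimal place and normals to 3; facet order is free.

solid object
 facet normal 0.473 0.620 -0.626
  outer loop
   vertex 1.2 4.0 0.8
   vertex 2.8 4.8 2.8
   vertex 4.6 1.0 0.4
  endloop
 endfacet
 facet normal -0.932 0.311 0.186
  outer loop
   vertex 1.2 4.0 0.8
   vertex 1.0 1.6 3.8
   vertex 1.8 3.4 4.8
  endloop
 endfacet
 facet normal -0.632 0.747 0.207
  outer loop
   vertex 1.2 4.0 0.8
   vertex 1.8 3.4 4.8
   vertex 2.8 4.8 2.8
  endloop
 endfacet
 facet normal 0.055 -0.503 0.862
  outer loop
   vertex 4.4 0.6 3.0
   vertex 1.8 3.4 4.8
   vertex 1.0 1.6 3.8
  endloop
 endfacet
 facet normal 0.925 0.358 0.126
  outer loop
   vertex 4.4 0.6 3.0
   vertex 4.6 1.0 0.4
   vertex 2.8 4.8 2.8
  endloop
 endfacet
 facet normal -0.958 -0.190 -0.216
  outer loop
   vertex 1.6 0.4 2.2
   vertex 1.0 1.6 3.8
   vertex 1.2 4.0 0.8
  endloop
 endfacet
 facet normal -0.423 -0.369 -0.828
  outer loop
   vertex 1.6 0.4 2.2
   vertex 1.2 4.0 0.8
   vertex 4.6 1.0 0.4
  endloop
 endfacet
 facet normal -0.105 -0.814 0.571
  outer loop
   vertex 1.6 0.4 2.2
   vertex 4.4 0.6 3.0
   vertex 1.0 1.6 3.8
  endloop
 endfacet
 facet normal 0.111 -0.984 -0.143
  outer loop
   vertex 1.6 0.4 2.2
   vertex 4.6 1.0 0.4
   vertex 4.4 0.6 3.0
  endloop
 endfacet
 facet normal 0.558 0.523 0.645
  outer loop
   vertex 3.0 3.6 3.6
   vertex 2.8 4.8 2.8
   vertex 1.8 3.4 4.8
  endloop
 endfacet
 facet normal 0.885 0.352 0.306
  outer loop
   vertex 3.0 3.6 3.6
   vertex 4.4 0.6 3.0
   vertex 2.8 4.8 2.8
  endloop
 endfacet
 facet normal 0.681 0.176 0.711
  outer loop
   vertex 3.0 3.6 3.6
   vertex 1.8 3.4 4.8
   vertex 4.4 0.6 3.0
  endloop
 endfacet
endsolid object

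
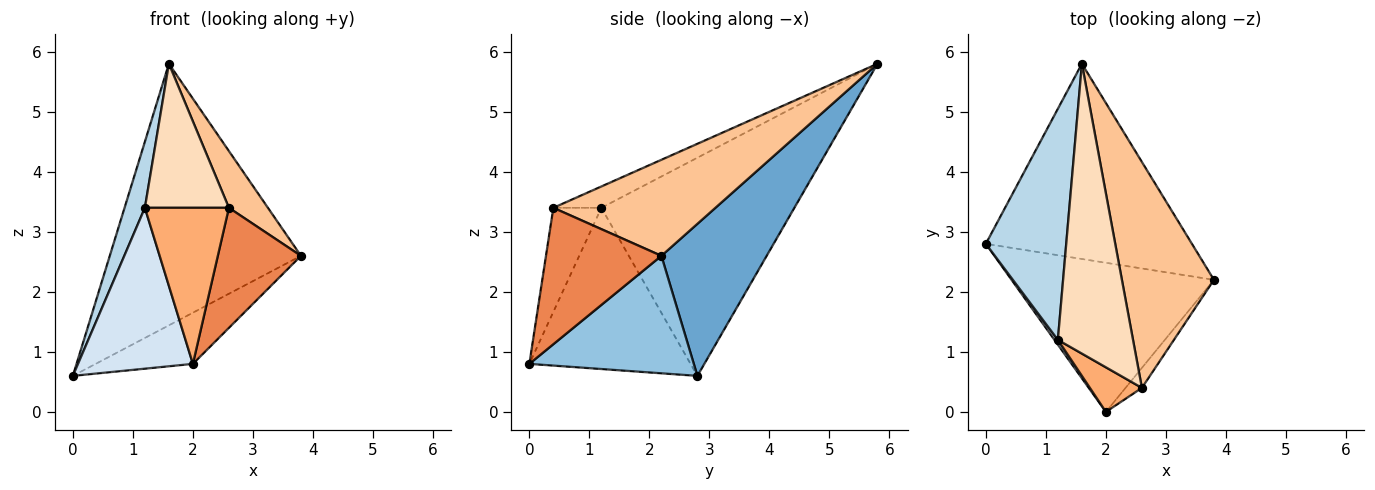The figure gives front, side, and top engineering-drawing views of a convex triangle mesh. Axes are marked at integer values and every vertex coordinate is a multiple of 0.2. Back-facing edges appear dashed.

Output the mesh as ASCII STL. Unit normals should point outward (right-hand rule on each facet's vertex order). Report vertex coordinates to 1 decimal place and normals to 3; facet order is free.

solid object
 facet normal 0.404 0.733 -0.547
  outer loop
   vertex 1.6 5.8 5.8
   vertex 3.8 2.2 2.6
   vertex 0.0 2.8 0.6
  endloop
 endfacet
 facet normal 0.481 0.285 -0.829
  outer loop
   vertex 2.0 0.0 0.8
   vertex 0.0 2.8 0.6
   vertex 3.8 2.2 2.6
  endloop
 endfacet
 facet normal -0.934 -0.098 0.344
  outer loop
   vertex 1.2 1.2 3.4
   vertex 1.6 5.8 5.8
   vertex 0.0 2.8 0.6
  endloop
 endfacet
 facet normal -0.814 -0.580 0.017
  outer loop
   vertex 1.2 1.2 3.4
   vertex 0.0 2.8 0.6
   vertex 2.0 0.0 0.8
  endloop
 endfacet
 facet normal 0.808 -0.582 -0.097
  outer loop
   vertex 2.6 0.4 3.4
   vertex 2.0 0.0 0.8
   vertex 3.8 2.2 2.6
  endloop
 endfacet
 facet normal -0.482 -0.843 0.241
  outer loop
   vertex 2.6 0.4 3.4
   vertex 1.2 1.2 3.4
   vertex 2.0 0.0 0.8
  endloop
 endfacet
 facet normal 0.711 -0.171 0.682
  outer loop
   vertex 2.6 0.4 3.4
   vertex 3.8 2.2 2.6
   vertex 1.6 5.8 5.8
  endloop
 endfacet
 facet normal -0.246 -0.431 0.868
  outer loop
   vertex 2.6 0.4 3.4
   vertex 1.6 5.8 5.8
   vertex 1.2 1.2 3.4
  endloop
 endfacet
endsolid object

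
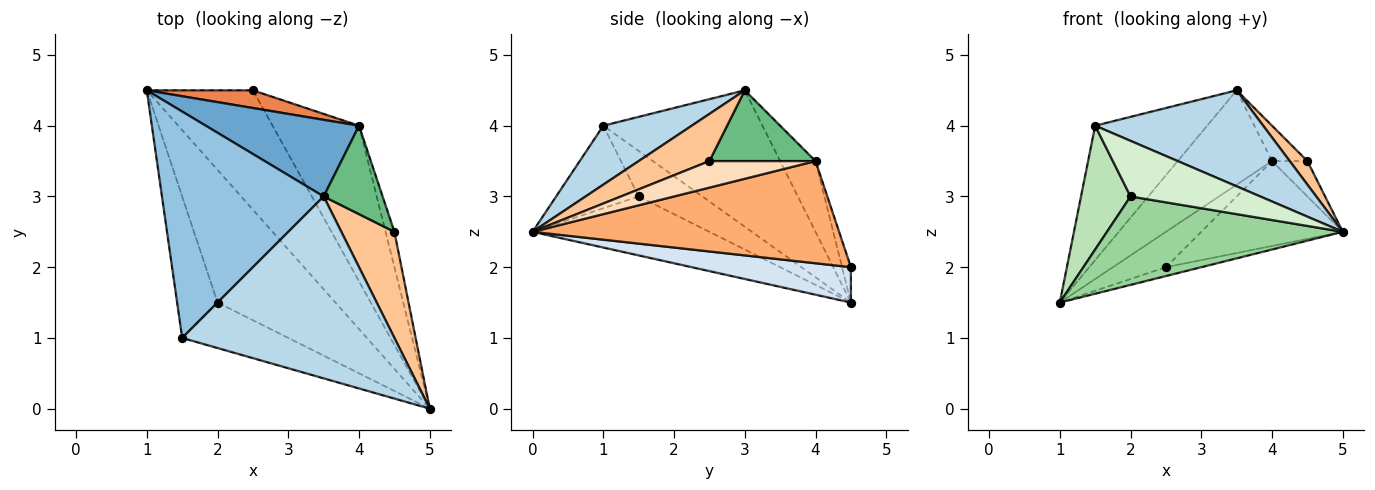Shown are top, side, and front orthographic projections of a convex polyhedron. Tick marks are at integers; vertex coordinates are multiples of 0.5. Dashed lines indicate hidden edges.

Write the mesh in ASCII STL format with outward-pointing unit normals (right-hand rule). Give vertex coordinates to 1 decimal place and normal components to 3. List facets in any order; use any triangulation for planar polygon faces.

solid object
 facet normal -0.279 0.745 0.605
  outer loop
   vertex 4.0 4.0 3.5
   vertex 1.0 4.5 1.5
   vertex 3.5 3.0 4.5
  endloop
 endfacet
 facet normal -0.587 0.413 0.696
  outer loop
   vertex 1.5 1.0 4.0
   vertex 3.5 3.0 4.5
   vertex 1.0 4.5 1.5
  endloop
 endfacet
 facet normal 0.239 -0.453 0.859
  outer loop
   vertex 1.5 1.0 4.0
   vertex 5.0 0.0 2.5
   vertex 3.5 3.0 4.5
  endloop
 endfacet
 facet normal 0.315 0.070 -0.946
  outer loop
   vertex 2.5 4.5 2.0
   vertex 5.0 0.0 2.5
   vertex 1.0 4.5 1.5
  endloop
 endfacet
 facet normal -0.147 0.885 0.442
  outer loop
   vertex 2.5 4.5 2.0
   vertex 1.0 4.5 1.5
   vertex 4.0 4.0 3.5
  endloop
 endfacet
 facet normal 0.720 0.332 -0.609
  outer loop
   vertex 2.5 4.5 2.0
   vertex 4.0 4.0 3.5
   vertex 5.0 0.0 2.5
  endloop
 endfacet
 facet normal 0.655 -0.164 0.737
  outer loop
   vertex 4.5 2.5 3.5
   vertex 3.5 3.0 4.5
   vertex 5.0 0.0 2.5
  endloop
 endfacet
 facet normal 0.905 0.302 -0.302
  outer loop
   vertex 4.5 2.5 3.5
   vertex 5.0 0.0 2.5
   vertex 4.0 4.0 3.5
  endloop
 endfacet
 facet normal 0.744 0.248 0.620
  outer loop
   vertex 4.5 2.5 3.5
   vertex 4.0 4.0 3.5
   vertex 3.5 3.0 4.5
  endloop
 endfacet
 facet normal -0.384 -0.512 -0.768
  outer loop
   vertex 2.0 1.5 3.0
   vertex 1.0 4.5 1.5
   vertex 5.0 0.0 2.5
  endloop
 endfacet
 facet normal -0.646 -0.503 -0.574
  outer loop
   vertex 2.0 1.5 3.0
   vertex 1.5 1.0 4.0
   vertex 1.0 4.5 1.5
  endloop
 endfacet
 facet normal -0.442 -0.694 -0.568
  outer loop
   vertex 2.0 1.5 3.0
   vertex 5.0 0.0 2.5
   vertex 1.5 1.0 4.0
  endloop
 endfacet
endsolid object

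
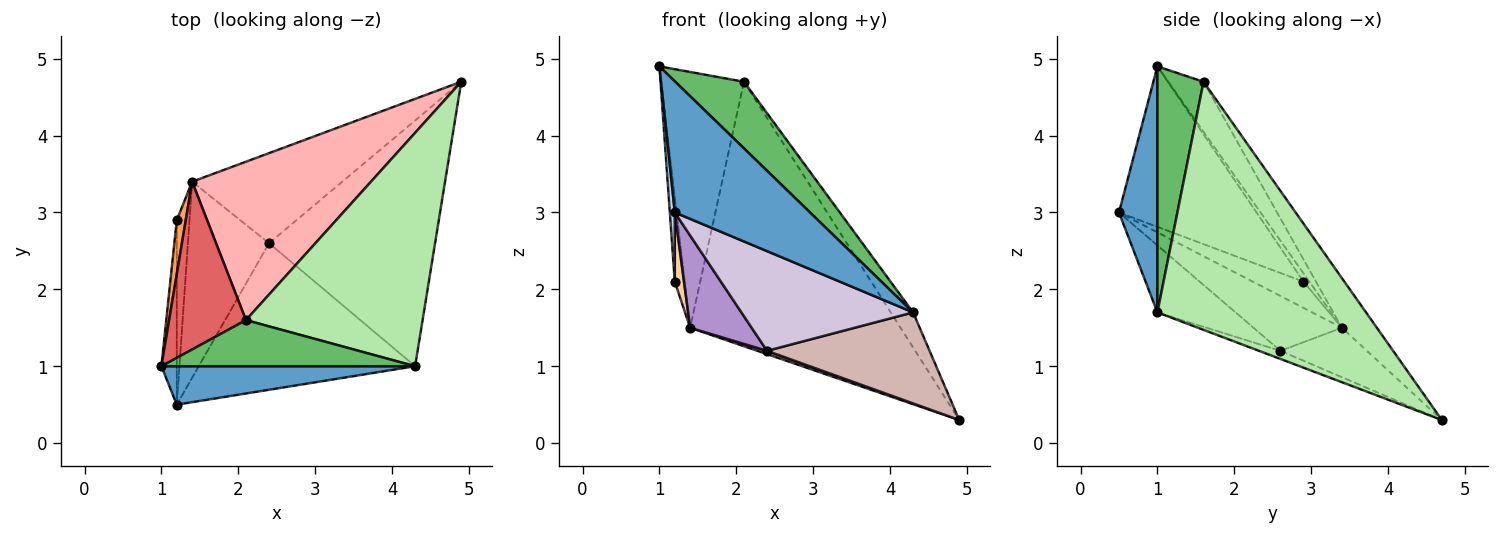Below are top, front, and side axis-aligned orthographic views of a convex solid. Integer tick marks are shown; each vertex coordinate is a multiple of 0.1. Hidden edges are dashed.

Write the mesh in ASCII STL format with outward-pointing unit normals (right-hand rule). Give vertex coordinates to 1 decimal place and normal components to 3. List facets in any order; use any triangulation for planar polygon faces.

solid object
 facet normal 0.263 -0.926 0.271
  outer loop
   vertex 4.3 1.0 1.7
   vertex 1.0 1.0 4.9
   vertex 1.2 0.5 3.0
  endloop
 endfacet
 facet normal -0.995 -0.036 -0.095
  outer loop
   vertex 1.2 2.9 2.1
   vertex 1.2 0.5 3.0
   vertex 1.0 1.0 4.9
  endloop
 endfacet
 facet normal -0.446 0.755 0.480
  outer loop
   vertex 1.2 2.9 2.1
   vertex 1.0 1.0 4.9
   vertex 1.4 3.4 1.5
  endloop
 endfacet
 facet normal -0.888 -0.161 -0.431
  outer loop
   vertex 1.2 2.9 2.1
   vertex 1.4 3.4 1.5
   vertex 1.2 0.5 3.0
  endloop
 endfacet
 facet normal 0.483 -0.720 0.498
  outer loop
   vertex 2.1 1.6 4.7
   vertex 1.0 1.0 4.9
   vertex 4.3 1.0 1.7
  endloop
 endfacet
 facet normal 0.812 0.087 0.578
  outer loop
   vertex 2.1 1.6 4.7
   vertex 4.3 1.0 1.7
   vertex 4.9 4.7 0.3
  endloop
 endfacet
 facet normal -0.336 0.788 0.517
  outer loop
   vertex 2.1 1.6 4.7
   vertex 1.4 3.4 1.5
   vertex 1.0 1.0 4.9
  endloop
 endfacet
 facet normal -0.141 0.849 0.509
  outer loop
   vertex 2.1 1.6 4.7
   vertex 4.9 4.7 0.3
   vertex 1.4 3.4 1.5
  endloop
 endfacet
 facet normal -0.522 -0.363 -0.772
  outer loop
   vertex 2.4 2.6 1.2
   vertex 1.2 0.5 3.0
   vertex 1.4 3.4 1.5
  endloop
 endfacet
 facet normal -0.248 -0.545 -0.801
  outer loop
   vertex 2.4 2.6 1.2
   vertex 4.3 1.0 1.7
   vertex 1.2 0.5 3.0
  endloop
 endfacet
 facet normal -0.313 -0.035 -0.949
  outer loop
   vertex 2.4 2.6 1.2
   vertex 1.4 3.4 1.5
   vertex 4.9 4.7 0.3
  endloop
 endfacet
 facet normal -0.046 -0.347 -0.937
  outer loop
   vertex 2.4 2.6 1.2
   vertex 4.9 4.7 0.3
   vertex 4.3 1.0 1.7
  endloop
 endfacet
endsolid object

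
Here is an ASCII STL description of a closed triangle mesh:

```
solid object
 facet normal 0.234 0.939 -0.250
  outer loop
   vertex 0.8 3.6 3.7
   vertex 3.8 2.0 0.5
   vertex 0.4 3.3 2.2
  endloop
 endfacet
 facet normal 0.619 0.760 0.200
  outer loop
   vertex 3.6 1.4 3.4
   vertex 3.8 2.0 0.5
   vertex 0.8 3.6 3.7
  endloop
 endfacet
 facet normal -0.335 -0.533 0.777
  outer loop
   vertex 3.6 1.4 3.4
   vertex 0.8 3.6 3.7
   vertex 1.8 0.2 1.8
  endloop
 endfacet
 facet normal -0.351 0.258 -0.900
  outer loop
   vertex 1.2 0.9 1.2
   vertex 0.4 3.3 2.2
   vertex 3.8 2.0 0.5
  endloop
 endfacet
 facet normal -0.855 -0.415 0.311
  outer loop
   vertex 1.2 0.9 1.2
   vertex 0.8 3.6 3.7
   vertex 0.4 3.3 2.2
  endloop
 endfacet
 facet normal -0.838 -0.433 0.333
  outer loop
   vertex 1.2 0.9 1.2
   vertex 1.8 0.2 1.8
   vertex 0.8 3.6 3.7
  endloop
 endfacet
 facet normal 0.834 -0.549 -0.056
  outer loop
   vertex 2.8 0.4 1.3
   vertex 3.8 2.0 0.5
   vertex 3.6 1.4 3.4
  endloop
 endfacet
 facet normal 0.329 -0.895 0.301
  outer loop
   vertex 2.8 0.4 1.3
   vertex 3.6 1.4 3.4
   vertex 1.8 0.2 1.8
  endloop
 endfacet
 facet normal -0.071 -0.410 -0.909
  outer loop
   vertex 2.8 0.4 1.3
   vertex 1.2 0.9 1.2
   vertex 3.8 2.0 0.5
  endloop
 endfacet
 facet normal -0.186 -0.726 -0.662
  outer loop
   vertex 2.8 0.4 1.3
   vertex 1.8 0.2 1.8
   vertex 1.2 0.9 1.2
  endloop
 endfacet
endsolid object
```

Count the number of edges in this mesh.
15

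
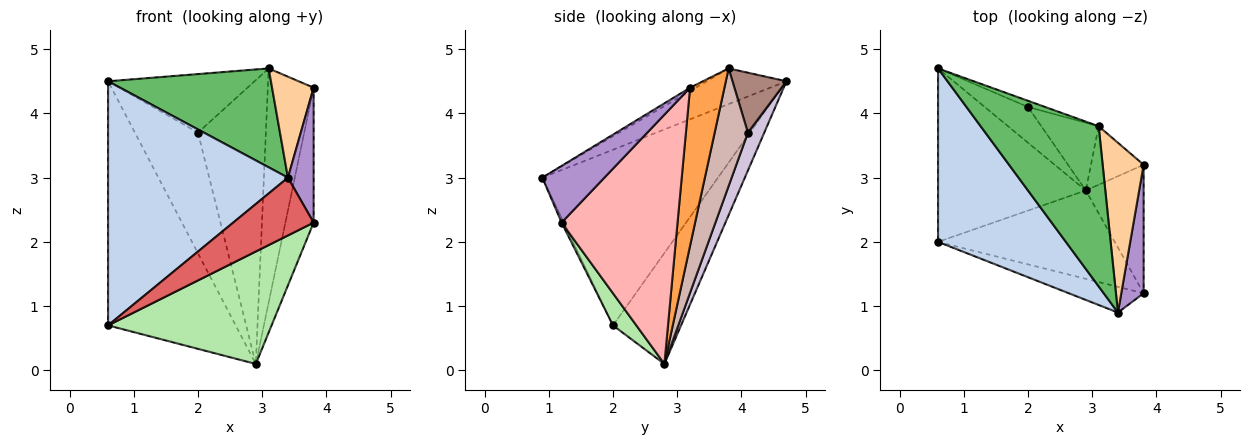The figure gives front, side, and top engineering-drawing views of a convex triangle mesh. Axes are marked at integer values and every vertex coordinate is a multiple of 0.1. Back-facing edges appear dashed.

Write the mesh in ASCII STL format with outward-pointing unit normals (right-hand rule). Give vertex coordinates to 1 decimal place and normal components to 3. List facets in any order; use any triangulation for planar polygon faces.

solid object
 facet normal -0.399 0.748 -0.531
  outer loop
   vertex 2.9 2.8 0.1
   vertex 0.6 2.0 0.7
   vertex 0.6 4.7 4.5
  endloop
 endfacet
 facet normal -0.623 -0.638 0.453
  outer loop
   vertex 3.4 0.9 3.0
   vertex 0.6 4.7 4.5
   vertex 0.6 2.0 0.7
  endloop
 endfacet
 facet normal 0.588 0.784 -0.196
  outer loop
   vertex 3.1 3.8 4.7
   vertex 3.8 3.2 4.4
   vertex 2.9 2.8 0.1
  endloop
 endfacet
 facet normal -0.070 -0.510 0.857
  outer loop
   vertex 3.1 3.8 4.7
   vertex 3.4 0.9 3.0
   vertex 3.8 3.2 4.4
  endloop
 endfacet
 facet normal -0.249 -0.509 0.824
  outer loop
   vertex 3.1 3.8 4.7
   vertex 0.6 4.7 4.5
   vertex 3.4 0.9 3.0
  endloop
 endfacet
 facet normal 0.112 -0.781 -0.614
  outer loop
   vertex 3.8 1.2 2.3
   vertex 0.6 2.0 0.7
   vertex 2.9 2.8 0.1
  endloop
 endfacet
 facet normal -0.025 -0.914 -0.406
  outer loop
   vertex 3.8 1.2 2.3
   vertex 3.4 0.9 3.0
   vertex 0.6 2.0 0.7
  endloop
 endfacet
 facet normal 0.948 0.231 -0.220
  outer loop
   vertex 3.8 1.2 2.3
   vertex 2.9 2.8 0.1
   vertex 3.8 3.2 4.4
  endloop
 endfacet
 facet normal 0.868 -0.359 0.342
  outer loop
   vertex 3.8 1.2 2.3
   vertex 3.8 3.2 4.4
   vertex 3.4 0.9 3.0
  endloop
 endfacet
 facet normal 0.241 0.930 -0.276
  outer loop
   vertex 2.0 4.1 3.7
   vertex 2.9 2.8 0.1
   vertex 0.6 4.7 4.5
  endloop
 endfacet
 facet normal 0.344 0.934 -0.098
  outer loop
   vertex 2.0 4.1 3.7
   vertex 0.6 4.7 4.5
   vertex 3.1 3.8 4.7
  endloop
 endfacet
 facet normal 0.430 0.878 -0.210
  outer loop
   vertex 2.0 4.1 3.7
   vertex 3.1 3.8 4.7
   vertex 2.9 2.8 0.1
  endloop
 endfacet
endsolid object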